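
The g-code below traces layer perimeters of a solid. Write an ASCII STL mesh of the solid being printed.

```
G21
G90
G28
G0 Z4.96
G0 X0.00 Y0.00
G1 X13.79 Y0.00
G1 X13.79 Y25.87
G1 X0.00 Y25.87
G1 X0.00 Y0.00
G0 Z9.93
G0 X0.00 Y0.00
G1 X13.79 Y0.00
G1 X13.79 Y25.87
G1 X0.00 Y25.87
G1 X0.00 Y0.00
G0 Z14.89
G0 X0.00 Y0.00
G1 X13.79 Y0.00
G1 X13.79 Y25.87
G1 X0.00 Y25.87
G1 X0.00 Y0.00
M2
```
solid part
  facet normal 0.0000 0.0000 -1.0000
    outer loop
      vertex 13.79 25.87 0.00
      vertex 13.79 0.00 0.00
      vertex 0.00 0.00 0.00
    endloop
  endfacet
  facet normal 0.0000 0.0000 -1.0000
    outer loop
      vertex 0.00 25.87 0.00
      vertex 13.79 25.87 0.00
      vertex 0.00 0.00 0.00
    endloop
  endfacet
  facet normal 0.0000 0.0000 1.0000
    outer loop
      vertex 0.00 0.00 14.89
      vertex 13.79 0.00 14.89
      vertex 13.79 25.87 14.89
    endloop
  endfacet
  facet normal 0.0000 0.0000 1.0000
    outer loop
      vertex 0.00 0.00 14.89
      vertex 13.79 25.87 14.89
      vertex 0.00 25.87 14.89
    endloop
  endfacet
  facet normal 0.0000 -1.0000 0.0000
    outer loop
      vertex 0.00 0.00 0.00
      vertex 13.79 0.00 0.00
      vertex 13.79 0.00 14.89
    endloop
  endfacet
  facet normal 0.0000 -1.0000 0.0000
    outer loop
      vertex 0.00 0.00 0.00
      vertex 13.79 0.00 14.89
      vertex 0.00 0.00 14.89
    endloop
  endfacet
  facet normal 0.0000 1.0000 0.0000
    outer loop
      vertex 13.79 25.87 14.89
      vertex 13.79 25.87 0.00
      vertex 0.00 25.87 0.00
    endloop
  endfacet
  facet normal 0.0000 1.0000 0.0000
    outer loop
      vertex 0.00 25.87 14.89
      vertex 13.79 25.87 14.89
      vertex 0.00 25.87 0.00
    endloop
  endfacet
  facet normal -1.0000 0.0000 0.0000
    outer loop
      vertex 0.00 25.87 14.89
      vertex 0.00 25.87 0.00
      vertex 0.00 0.00 0.00
    endloop
  endfacet
  facet normal -1.0000 0.0000 0.0000
    outer loop
      vertex 0.00 0.00 14.89
      vertex 0.00 25.87 14.89
      vertex 0.00 0.00 0.00
    endloop
  endfacet
  facet normal 1.0000 0.0000 0.0000
    outer loop
      vertex 13.79 0.00 0.00
      vertex 13.79 25.87 0.00
      vertex 13.79 25.87 14.89
    endloop
  endfacet
  facet normal 1.0000 0.0000 0.0000
    outer loop
      vertex 13.79 0.00 0.00
      vertex 13.79 25.87 14.89
      vertex 13.79 0.00 14.89
    endloop
  endfacet
endsolid part

The G0 Z moves step by Δz≈4.96 mm. Every layer's G1 loop is the same polygon, so the solid is a straight extrusion of it from z=0 to z≈14.9. Closing with flat bottom and top caps and triangulating gives 12 facets — a rectangular box, roughly 13.8 × 25.9 mm footprint and 14.9 mm tall.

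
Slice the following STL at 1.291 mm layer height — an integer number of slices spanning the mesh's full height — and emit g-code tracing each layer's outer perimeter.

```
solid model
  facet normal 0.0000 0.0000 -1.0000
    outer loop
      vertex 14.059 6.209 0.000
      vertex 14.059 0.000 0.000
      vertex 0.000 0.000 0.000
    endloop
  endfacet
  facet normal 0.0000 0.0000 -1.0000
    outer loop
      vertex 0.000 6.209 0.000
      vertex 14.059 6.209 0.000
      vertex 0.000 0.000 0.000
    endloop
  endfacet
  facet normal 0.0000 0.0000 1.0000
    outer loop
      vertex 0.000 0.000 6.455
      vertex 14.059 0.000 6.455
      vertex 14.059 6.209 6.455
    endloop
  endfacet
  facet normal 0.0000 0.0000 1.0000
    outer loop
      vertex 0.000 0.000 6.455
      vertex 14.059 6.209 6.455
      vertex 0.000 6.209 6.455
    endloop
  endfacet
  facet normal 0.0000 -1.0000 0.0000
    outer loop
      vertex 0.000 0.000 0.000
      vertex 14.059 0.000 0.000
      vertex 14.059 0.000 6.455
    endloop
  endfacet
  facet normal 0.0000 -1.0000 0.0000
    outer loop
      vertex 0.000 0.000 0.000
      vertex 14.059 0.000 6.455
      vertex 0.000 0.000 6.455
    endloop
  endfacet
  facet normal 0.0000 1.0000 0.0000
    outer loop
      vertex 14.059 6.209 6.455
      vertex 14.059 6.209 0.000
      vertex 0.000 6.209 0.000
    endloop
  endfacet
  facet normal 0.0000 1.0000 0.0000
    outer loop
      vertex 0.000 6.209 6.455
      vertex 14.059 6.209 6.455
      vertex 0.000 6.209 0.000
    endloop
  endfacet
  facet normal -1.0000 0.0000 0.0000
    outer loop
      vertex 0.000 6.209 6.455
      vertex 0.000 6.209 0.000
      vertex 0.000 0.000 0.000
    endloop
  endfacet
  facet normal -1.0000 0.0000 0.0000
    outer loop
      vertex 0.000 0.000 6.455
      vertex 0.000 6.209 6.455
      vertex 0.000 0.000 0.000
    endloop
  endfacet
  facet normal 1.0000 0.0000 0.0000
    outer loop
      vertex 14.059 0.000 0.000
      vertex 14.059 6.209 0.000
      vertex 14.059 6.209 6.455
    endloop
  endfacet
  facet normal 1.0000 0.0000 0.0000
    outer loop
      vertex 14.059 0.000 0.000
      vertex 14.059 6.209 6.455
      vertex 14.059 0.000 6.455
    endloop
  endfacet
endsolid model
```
; perimeter-only toolpath
G21 ; units = mm
G90 ; absolute positioning
G28 ; home
; layer 1
G0 Z1.291
G0 X0.000 Y0.000
G1 X14.059 Y0.000
G1 X14.059 Y6.209
G1 X0.000 Y6.209
G1 X0.000 Y0.000
; layer 2
G0 Z2.582
G0 X0.000 Y0.000
G1 X14.059 Y0.000
G1 X14.059 Y6.209
G1 X0.000 Y6.209
G1 X0.000 Y0.000
; layer 3
G0 Z3.873
G0 X0.000 Y0.000
G1 X14.059 Y0.000
G1 X14.059 Y6.209
G1 X0.000 Y6.209
G1 X0.000 Y0.000
; layer 4
G0 Z5.164
G0 X0.000 Y0.000
G1 X14.059 Y0.000
G1 X14.059 Y6.209
G1 X0.000 Y6.209
G1 X0.000 Y0.000
; layer 5
G0 Z6.455
G0 X0.000 Y0.000
G1 X14.059 Y0.000
G1 X14.059 Y6.209
G1 X0.000 Y6.209
G1 X0.000 Y0.000
M2 ; end

The solid is a rectangular box, roughly 14.1 × 6.21 mm footprint and 6.46 mm tall. Slicing at Δz = 1.291 mm — 5 equal slices spanning the solid's height, so layer i sits at z = i·h/5 — gives 5 non-empty perimeters. Each is a 4-segment closed polygon; G0 lifts to the layer z and rapids to the start vertex, then G1 traces the edges.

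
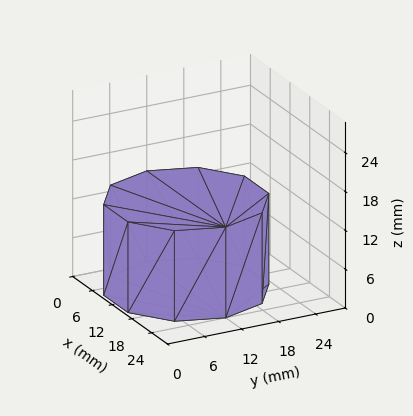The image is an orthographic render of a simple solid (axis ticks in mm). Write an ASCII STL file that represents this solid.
Reading the render: the shape is a regular 10-sided prism (a cylinder approximated with 10 flat sides), circumscribed radius ≈ 12 mm, height ≈ 14 mm (dimensions read to the nearest mm from the axis ticks). For the STL, each face is triangulated and given an outward normal.

solid part
  facet normal 0.0000 0.0000 -1.0000
    outer loop
      vertex 15.7 23.4 0.0
      vertex 21.7 19.1 0.0
      vertex 24.0 12.0 0.0
    endloop
  endfacet
  facet normal 0.0000 0.0000 -1.0000
    outer loop
      vertex 8.3 23.4 0.0
      vertex 15.7 23.4 0.0
      vertex 24.0 12.0 0.0
    endloop
  endfacet
  facet normal 0.0000 0.0000 -1.0000
    outer loop
      vertex 2.3 19.1 0.0
      vertex 8.3 23.4 0.0
      vertex 24.0 12.0 0.0
    endloop
  endfacet
  facet normal 0.0000 0.0000 -1.0000
    outer loop
      vertex 0.0 12.0 0.0
      vertex 2.3 19.1 0.0
      vertex 24.0 12.0 0.0
    endloop
  endfacet
  facet normal 0.0000 0.0000 -1.0000
    outer loop
      vertex 2.3 4.9 0.0
      vertex 0.0 12.0 0.0
      vertex 24.0 12.0 0.0
    endloop
  endfacet
  facet normal 0.0000 0.0000 -1.0000
    outer loop
      vertex 8.3 0.6 0.0
      vertex 2.3 4.9 0.0
      vertex 24.0 12.0 0.0
    endloop
  endfacet
  facet normal 0.0000 0.0000 -1.0000
    outer loop
      vertex 15.7 0.6 0.0
      vertex 8.3 0.6 0.0
      vertex 24.0 12.0 0.0
    endloop
  endfacet
  facet normal 0.0000 0.0000 -1.0000
    outer loop
      vertex 21.7 4.9 0.0
      vertex 15.7 0.6 0.0
      vertex 24.0 12.0 0.0
    endloop
  endfacet
  facet normal 0.0000 0.0000 1.0000
    outer loop
      vertex 24.0 12.0 14.0
      vertex 21.7 19.1 14.0
      vertex 15.7 23.4 14.0
    endloop
  endfacet
  facet normal 0.0000 0.0000 1.0000
    outer loop
      vertex 24.0 12.0 14.0
      vertex 15.7 23.4 14.0
      vertex 8.3 23.4 14.0
    endloop
  endfacet
  facet normal 0.0000 0.0000 1.0000
    outer loop
      vertex 24.0 12.0 14.0
      vertex 8.3 23.4 14.0
      vertex 2.3 19.1 14.0
    endloop
  endfacet
  facet normal 0.0000 0.0000 1.0000
    outer loop
      vertex 24.0 12.0 14.0
      vertex 2.3 19.1 14.0
      vertex 0.0 12.0 14.0
    endloop
  endfacet
  facet normal 0.0000 0.0000 1.0000
    outer loop
      vertex 24.0 12.0 14.0
      vertex 0.0 12.0 14.0
      vertex 2.3 4.9 14.0
    endloop
  endfacet
  facet normal 0.0000 0.0000 1.0000
    outer loop
      vertex 24.0 12.0 14.0
      vertex 2.3 4.9 14.0
      vertex 8.3 0.6 14.0
    endloop
  endfacet
  facet normal 0.0000 0.0000 1.0000
    outer loop
      vertex 24.0 12.0 14.0
      vertex 8.3 0.6 14.0
      vertex 15.7 0.6 14.0
    endloop
  endfacet
  facet normal 0.0000 0.0000 1.0000
    outer loop
      vertex 24.0 12.0 14.0
      vertex 15.7 0.6 14.0
      vertex 21.7 4.9 14.0
    endloop
  endfacet
  facet normal 0.9513 0.3082 0.0000
    outer loop
      vertex 24.0 12.0 0.0
      vertex 21.7 19.1 0.0
      vertex 21.7 19.1 14.0
    endloop
  endfacet
  facet normal 0.9513 0.3082 0.0000
    outer loop
      vertex 24.0 12.0 0.0
      vertex 21.7 19.1 14.0
      vertex 24.0 12.0 14.0
    endloop
  endfacet
  facet normal 0.5825 0.8128 0.0000
    outer loop
      vertex 21.7 19.1 0.0
      vertex 15.7 23.4 0.0
      vertex 15.7 23.4 14.0
    endloop
  endfacet
  facet normal 0.5825 0.8128 0.0000
    outer loop
      vertex 21.7 19.1 0.0
      vertex 15.7 23.4 14.0
      vertex 21.7 19.1 14.0
    endloop
  endfacet
  facet normal 0.0000 1.0000 0.0000
    outer loop
      vertex 15.7 23.4 0.0
      vertex 8.3 23.4 0.0
      vertex 8.3 23.4 14.0
    endloop
  endfacet
  facet normal 0.0000 1.0000 0.0000
    outer loop
      vertex 15.7 23.4 0.0
      vertex 8.3 23.4 14.0
      vertex 15.7 23.4 14.0
    endloop
  endfacet
  facet normal -0.5825 0.8128 0.0000
    outer loop
      vertex 8.3 23.4 0.0
      vertex 2.3 19.1 0.0
      vertex 2.3 19.1 14.0
    endloop
  endfacet
  facet normal -0.5825 0.8128 0.0000
    outer loop
      vertex 8.3 23.4 0.0
      vertex 2.3 19.1 14.0
      vertex 8.3 23.4 14.0
    endloop
  endfacet
  facet normal -0.9513 0.3082 0.0000
    outer loop
      vertex 2.3 19.1 0.0
      vertex 0.0 12.0 0.0
      vertex 0.0 12.0 14.0
    endloop
  endfacet
  facet normal -0.9513 0.3082 0.0000
    outer loop
      vertex 2.3 19.1 0.0
      vertex 0.0 12.0 14.0
      vertex 2.3 19.1 14.0
    endloop
  endfacet
  facet normal -0.9513 -0.3082 0.0000
    outer loop
      vertex 0.0 12.0 0.0
      vertex 2.3 4.9 0.0
      vertex 2.3 4.9 14.0
    endloop
  endfacet
  facet normal -0.9513 -0.3082 0.0000
    outer loop
      vertex 0.0 12.0 0.0
      vertex 2.3 4.9 14.0
      vertex 0.0 12.0 14.0
    endloop
  endfacet
  facet normal -0.5825 -0.8128 0.0000
    outer loop
      vertex 2.3 4.9 0.0
      vertex 8.3 0.6 0.0
      vertex 8.3 0.6 14.0
    endloop
  endfacet
  facet normal -0.5825 -0.8128 0.0000
    outer loop
      vertex 2.3 4.9 0.0
      vertex 8.3 0.6 14.0
      vertex 2.3 4.9 14.0
    endloop
  endfacet
  facet normal 0.0000 -1.0000 0.0000
    outer loop
      vertex 8.3 0.6 0.0
      vertex 15.7 0.6 0.0
      vertex 15.7 0.6 14.0
    endloop
  endfacet
  facet normal 0.0000 -1.0000 0.0000
    outer loop
      vertex 8.3 0.6 0.0
      vertex 15.7 0.6 14.0
      vertex 8.3 0.6 14.0
    endloop
  endfacet
  facet normal 0.5825 -0.8128 0.0000
    outer loop
      vertex 15.7 0.6 0.0
      vertex 21.7 4.9 0.0
      vertex 21.7 4.9 14.0
    endloop
  endfacet
  facet normal 0.5825 -0.8128 0.0000
    outer loop
      vertex 15.7 0.6 0.0
      vertex 21.7 4.9 14.0
      vertex 15.7 0.6 14.0
    endloop
  endfacet
  facet normal 0.9513 -0.3082 0.0000
    outer loop
      vertex 21.7 4.9 0.0
      vertex 24.0 12.0 0.0
      vertex 24.0 12.0 14.0
    endloop
  endfacet
  facet normal 0.9513 -0.3082 0.0000
    outer loop
      vertex 21.7 4.9 0.0
      vertex 24.0 12.0 14.0
      vertex 21.7 4.9 14.0
    endloop
  endfacet
endsolid part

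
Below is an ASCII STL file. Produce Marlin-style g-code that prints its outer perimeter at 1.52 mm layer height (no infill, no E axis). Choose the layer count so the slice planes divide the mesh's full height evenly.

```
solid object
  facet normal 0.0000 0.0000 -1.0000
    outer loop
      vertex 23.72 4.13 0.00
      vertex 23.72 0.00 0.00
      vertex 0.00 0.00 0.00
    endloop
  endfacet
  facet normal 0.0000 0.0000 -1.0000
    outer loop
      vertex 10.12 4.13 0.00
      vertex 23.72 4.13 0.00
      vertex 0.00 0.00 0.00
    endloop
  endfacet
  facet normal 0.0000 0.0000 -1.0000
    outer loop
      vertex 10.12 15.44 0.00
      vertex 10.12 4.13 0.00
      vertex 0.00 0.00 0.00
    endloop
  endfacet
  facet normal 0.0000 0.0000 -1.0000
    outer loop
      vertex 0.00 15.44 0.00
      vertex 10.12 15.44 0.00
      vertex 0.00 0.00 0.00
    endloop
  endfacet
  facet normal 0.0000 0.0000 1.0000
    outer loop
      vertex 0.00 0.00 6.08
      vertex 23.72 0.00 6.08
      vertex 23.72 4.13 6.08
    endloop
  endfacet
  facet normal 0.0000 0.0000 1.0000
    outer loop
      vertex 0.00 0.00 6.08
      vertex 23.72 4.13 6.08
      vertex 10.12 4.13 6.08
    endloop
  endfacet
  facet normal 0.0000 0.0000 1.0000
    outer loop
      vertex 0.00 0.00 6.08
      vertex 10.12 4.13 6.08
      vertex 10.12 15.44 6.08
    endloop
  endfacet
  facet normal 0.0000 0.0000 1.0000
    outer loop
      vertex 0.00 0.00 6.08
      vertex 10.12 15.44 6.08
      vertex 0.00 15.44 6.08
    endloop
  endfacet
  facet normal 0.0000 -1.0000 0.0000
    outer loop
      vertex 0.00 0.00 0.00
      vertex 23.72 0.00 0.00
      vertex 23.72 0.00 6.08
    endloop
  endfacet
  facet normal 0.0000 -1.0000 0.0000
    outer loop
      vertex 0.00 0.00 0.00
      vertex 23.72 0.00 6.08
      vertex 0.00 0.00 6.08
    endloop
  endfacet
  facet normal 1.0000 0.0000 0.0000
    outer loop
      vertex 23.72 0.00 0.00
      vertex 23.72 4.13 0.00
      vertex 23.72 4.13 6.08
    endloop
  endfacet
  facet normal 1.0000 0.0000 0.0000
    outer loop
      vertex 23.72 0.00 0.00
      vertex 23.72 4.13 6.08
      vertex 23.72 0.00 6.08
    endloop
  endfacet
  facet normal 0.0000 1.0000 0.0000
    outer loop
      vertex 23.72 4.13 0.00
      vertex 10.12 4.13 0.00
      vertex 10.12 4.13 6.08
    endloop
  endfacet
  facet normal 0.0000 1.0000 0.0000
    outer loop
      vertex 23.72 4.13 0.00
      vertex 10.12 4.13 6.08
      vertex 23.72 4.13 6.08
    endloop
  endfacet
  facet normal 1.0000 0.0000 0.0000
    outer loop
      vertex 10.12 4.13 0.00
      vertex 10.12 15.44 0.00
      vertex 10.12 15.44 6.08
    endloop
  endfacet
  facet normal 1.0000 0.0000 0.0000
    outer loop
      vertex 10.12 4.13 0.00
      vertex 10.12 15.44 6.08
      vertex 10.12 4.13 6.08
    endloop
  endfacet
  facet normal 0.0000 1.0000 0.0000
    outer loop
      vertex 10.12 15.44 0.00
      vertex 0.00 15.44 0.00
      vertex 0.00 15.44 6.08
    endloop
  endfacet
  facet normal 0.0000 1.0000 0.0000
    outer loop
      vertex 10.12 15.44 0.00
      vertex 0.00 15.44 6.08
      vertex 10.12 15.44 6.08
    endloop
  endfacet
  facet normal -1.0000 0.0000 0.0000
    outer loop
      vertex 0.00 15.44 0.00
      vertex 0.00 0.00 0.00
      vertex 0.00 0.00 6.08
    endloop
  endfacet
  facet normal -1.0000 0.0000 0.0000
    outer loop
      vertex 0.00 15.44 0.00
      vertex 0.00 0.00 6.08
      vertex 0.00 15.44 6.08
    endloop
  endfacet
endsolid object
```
; perimeter-only toolpath
G21 ; units = mm
G90 ; absolute positioning
G28 ; home
; layer 1
G0 Z1.52
G0 X0.00 Y0.00
G1 X23.72 Y0.00
G1 X23.72 Y4.13
G1 X10.12 Y4.13
G1 X10.12 Y15.44
G1 X0.00 Y15.44
G1 X0.00 Y0.00
; layer 2
G0 Z3.04
G0 X0.00 Y0.00
G1 X23.72 Y0.00
G1 X23.72 Y4.13
G1 X10.12 Y4.13
G1 X10.12 Y15.44
G1 X0.00 Y15.44
G1 X0.00 Y0.00
; layer 3
G0 Z4.56
G0 X0.00 Y0.00
G1 X23.72 Y0.00
G1 X23.72 Y4.13
G1 X10.12 Y4.13
G1 X10.12 Y15.44
G1 X0.00 Y15.44
G1 X0.00 Y0.00
; layer 4
G0 Z6.08
G0 X0.00 Y0.00
G1 X23.72 Y0.00
G1 X23.72 Y4.13
G1 X10.12 Y4.13
G1 X10.12 Y15.44
G1 X0.00 Y15.44
G1 X0.00 Y0.00
M2 ; end

The solid is an L-shaped prism: outer 23.7 × 15.4 mm, arm thicknesses ≈ 4.13 mm (horizontal) and 10.1 mm (vertical), extruded 6.08 mm in z. Slicing at Δz = 1.52 mm — 4 equal slices spanning the solid's height, so layer i sits at z = i·h/4 — gives 4 non-empty perimeters. Each is a 6-segment closed polygon; G0 lifts to the layer z and rapids to the start vertex, then G1 traces the edges.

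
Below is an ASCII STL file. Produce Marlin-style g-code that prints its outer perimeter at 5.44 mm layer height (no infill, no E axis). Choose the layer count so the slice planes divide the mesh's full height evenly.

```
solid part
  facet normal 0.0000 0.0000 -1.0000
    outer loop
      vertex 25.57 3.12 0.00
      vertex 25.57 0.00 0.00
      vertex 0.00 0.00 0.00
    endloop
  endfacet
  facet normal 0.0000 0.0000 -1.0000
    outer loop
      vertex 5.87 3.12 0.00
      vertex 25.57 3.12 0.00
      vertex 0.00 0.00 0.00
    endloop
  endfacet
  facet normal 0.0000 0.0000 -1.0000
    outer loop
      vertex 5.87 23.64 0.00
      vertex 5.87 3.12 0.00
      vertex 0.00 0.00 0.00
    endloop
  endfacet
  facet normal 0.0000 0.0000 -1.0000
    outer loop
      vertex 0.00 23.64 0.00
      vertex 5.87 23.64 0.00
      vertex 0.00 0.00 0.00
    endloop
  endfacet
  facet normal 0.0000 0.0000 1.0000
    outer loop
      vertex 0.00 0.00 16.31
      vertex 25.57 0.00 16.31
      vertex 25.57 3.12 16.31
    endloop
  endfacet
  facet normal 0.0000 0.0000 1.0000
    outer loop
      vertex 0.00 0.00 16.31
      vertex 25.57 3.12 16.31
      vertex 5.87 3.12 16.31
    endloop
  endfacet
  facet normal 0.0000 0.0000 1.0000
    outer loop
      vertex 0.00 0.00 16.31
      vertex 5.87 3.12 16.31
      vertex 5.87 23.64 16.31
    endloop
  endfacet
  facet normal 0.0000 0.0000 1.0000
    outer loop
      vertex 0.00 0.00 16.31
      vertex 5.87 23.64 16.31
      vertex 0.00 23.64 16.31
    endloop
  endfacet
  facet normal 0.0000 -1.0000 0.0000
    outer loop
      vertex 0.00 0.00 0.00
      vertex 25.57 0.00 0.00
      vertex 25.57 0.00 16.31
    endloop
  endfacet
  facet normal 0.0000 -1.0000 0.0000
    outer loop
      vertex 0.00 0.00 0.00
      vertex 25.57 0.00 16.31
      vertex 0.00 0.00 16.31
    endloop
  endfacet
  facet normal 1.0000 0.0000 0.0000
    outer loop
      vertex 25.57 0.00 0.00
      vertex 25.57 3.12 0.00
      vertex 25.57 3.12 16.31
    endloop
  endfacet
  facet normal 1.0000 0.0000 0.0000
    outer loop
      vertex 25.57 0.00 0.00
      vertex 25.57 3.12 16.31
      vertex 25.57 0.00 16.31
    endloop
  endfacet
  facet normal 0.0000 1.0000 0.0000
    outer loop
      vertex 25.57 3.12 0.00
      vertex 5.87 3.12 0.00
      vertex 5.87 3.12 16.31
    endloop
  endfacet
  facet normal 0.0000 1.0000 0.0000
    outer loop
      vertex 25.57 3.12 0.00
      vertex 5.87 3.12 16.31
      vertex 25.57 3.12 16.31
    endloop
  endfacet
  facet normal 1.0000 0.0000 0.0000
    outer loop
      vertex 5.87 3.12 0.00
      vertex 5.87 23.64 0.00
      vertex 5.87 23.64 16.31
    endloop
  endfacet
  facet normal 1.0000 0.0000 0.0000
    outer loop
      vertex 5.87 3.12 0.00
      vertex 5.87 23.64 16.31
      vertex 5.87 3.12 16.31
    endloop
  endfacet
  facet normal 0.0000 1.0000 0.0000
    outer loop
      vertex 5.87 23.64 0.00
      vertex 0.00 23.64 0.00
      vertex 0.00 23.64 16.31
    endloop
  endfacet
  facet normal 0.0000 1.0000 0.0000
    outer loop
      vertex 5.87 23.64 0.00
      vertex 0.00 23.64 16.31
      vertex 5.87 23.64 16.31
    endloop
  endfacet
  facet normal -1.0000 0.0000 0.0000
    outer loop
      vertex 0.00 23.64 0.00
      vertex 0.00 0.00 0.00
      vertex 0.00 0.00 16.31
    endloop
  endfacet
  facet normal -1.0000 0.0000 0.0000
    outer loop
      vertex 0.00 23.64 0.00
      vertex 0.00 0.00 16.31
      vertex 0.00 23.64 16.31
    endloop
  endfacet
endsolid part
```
; perimeter-only toolpath
G21 ; units = mm
G90 ; absolute positioning
G28 ; home
; layer 1
G0 Z5.44
G0 X0.00 Y0.00
G1 X25.57 Y0.00
G1 X25.57 Y3.12
G1 X5.87 Y3.12
G1 X5.87 Y23.64
G1 X0.00 Y23.64
G1 X0.00 Y0.00
; layer 2
G0 Z10.87
G0 X0.00 Y0.00
G1 X25.57 Y0.00
G1 X25.57 Y3.12
G1 X5.87 Y3.12
G1 X5.87 Y23.64
G1 X0.00 Y23.64
G1 X0.00 Y0.00
; layer 3
G0 Z16.31
G0 X0.00 Y0.00
G1 X25.57 Y0.00
G1 X25.57 Y3.12
G1 X5.87 Y3.12
G1 X5.87 Y23.64
G1 X0.00 Y23.64
G1 X0.00 Y0.00
M2 ; end

The solid is an L-shaped prism: outer 25.6 × 23.6 mm, arm thicknesses ≈ 3.12 mm (horizontal) and 5.87 mm (vertical), extruded 16.3 mm in z. Slicing at Δz = 5.44 mm — 3 equal slices spanning the solid's height, so layer i sits at z = i·h/3 — gives 3 non-empty perimeters. Each is a 6-segment closed polygon; G0 lifts to the layer z and rapids to the start vertex, then G1 traces the edges.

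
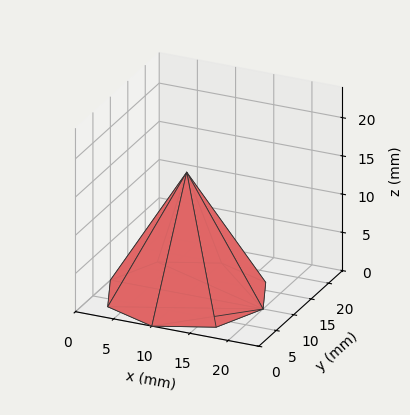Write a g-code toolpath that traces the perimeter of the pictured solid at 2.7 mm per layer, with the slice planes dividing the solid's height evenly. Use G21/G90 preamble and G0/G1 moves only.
Reading the render: the shape is a regular 8-sided pyramid, base circumscribed radius ≈ 10 mm, apex at z ≈ 16 mm (dimensions read to the nearest mm from the axis ticks). For the g-code, the solid's height is divided into equal slices at the stated Δz and each level perimeter traced with G1 moves after a G0 lift.

; perimeter-only toolpath
G21 ; units = mm
G90 ; absolute positioning
G28 ; home
; layer 1
G0 Z2.7
G0 X18.3 Y10.0
G1 X15.9 Y15.9
G1 X10.0 Y18.3
G1 X4.1 Y15.9
G1 X1.7 Y10.0
G1 X4.1 Y4.1
G1 X10.0 Y1.7
G1 X15.9 Y4.1
G1 X18.3 Y10.0
; layer 2
G0 Z5.3
G0 X16.7 Y10.0
G1 X14.7 Y14.7
G1 X10.0 Y16.7
G1 X5.3 Y14.7
G1 X3.3 Y10.0
G1 X5.3 Y5.3
G1 X10.0 Y3.3
G1 X14.7 Y5.3
G1 X16.7 Y10.0
; layer 3
G0 Z8.0
G0 X15.0 Y10.0
G1 X13.6 Y13.6
G1 X10.0 Y15.0
G1 X6.5 Y13.6
G1 X5.0 Y10.0
G1 X6.5 Y6.5
G1 X10.0 Y5.0
G1 X13.6 Y6.5
G1 X15.0 Y10.0
; layer 4
G0 Z10.7
G0 X13.3 Y10.0
G1 X12.4 Y12.4
G1 X10.0 Y13.3
G1 X7.6 Y12.4
G1 X6.7 Y10.0
G1 X7.6 Y7.6
G1 X10.0 Y6.7
G1 X12.4 Y7.6
G1 X13.3 Y10.0
; layer 5
G0 Z13.3
G0 X11.7 Y10.0
G1 X11.2 Y11.2
G1 X10.0 Y11.7
G1 X8.8 Y11.2
G1 X8.3 Y10.0
G1 X8.8 Y8.8
G1 X10.0 Y8.3
G1 X11.2 Y8.8
G1 X11.7 Y10.0
M2 ; end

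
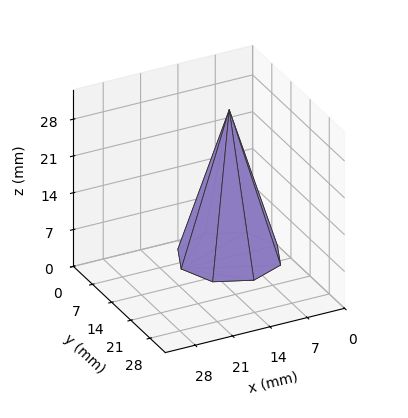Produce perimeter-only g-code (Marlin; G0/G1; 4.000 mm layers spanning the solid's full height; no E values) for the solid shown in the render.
Reading the render: the shape is a regular 8-sided pyramid, base circumscribed radius ≈ 9 mm, apex at z ≈ 28 mm (dimensions read to the nearest mm from the axis ticks). For the g-code, the solid's height is divided into equal slices at the stated Δz and each level perimeter traced with G1 moves after a G0 lift.

; perimeter-only toolpath
G21 ; units = mm
G90 ; absolute positioning
G28 ; home
; layer 1
G0 Z4.000
G0 X16.714 Y9.000
G1 X14.455 Y14.455
G1 X9.000 Y16.714
G1 X3.545 Y14.455
G1 X1.286 Y9.000
G1 X3.545 Y3.545
G1 X9.000 Y1.286
G1 X14.455 Y3.545
G1 X16.714 Y9.000
; layer 2
G0 Z8.000
G0 X15.429 Y9.000
G1 X13.546 Y13.546
G1 X9.000 Y15.429
G1 X4.454 Y13.546
G1 X2.571 Y9.000
G1 X4.454 Y4.454
G1 X9.000 Y2.571
G1 X13.546 Y4.454
G1 X15.429 Y9.000
; layer 3
G0 Z12.000
G0 X14.143 Y9.000
G1 X12.637 Y12.637
G1 X9.000 Y14.143
G1 X5.363 Y12.637
G1 X3.857 Y9.000
G1 X5.363 Y5.363
G1 X9.000 Y3.857
G1 X12.637 Y5.363
G1 X14.143 Y9.000
; layer 4
G0 Z16.000
G0 X12.857 Y9.000
G1 X11.727 Y11.727
G1 X9.000 Y12.857
G1 X6.273 Y11.727
G1 X5.143 Y9.000
G1 X6.273 Y6.273
G1 X9.000 Y5.143
G1 X11.727 Y6.273
G1 X12.857 Y9.000
; layer 5
G0 Z20.000
G0 X11.571 Y9.000
G1 X10.818 Y10.818
G1 X9.000 Y11.571
G1 X7.182 Y10.818
G1 X6.429 Y9.000
G1 X7.182 Y7.182
G1 X9.000 Y6.429
G1 X10.818 Y7.182
G1 X11.571 Y9.000
; layer 6
G0 Z24.000
G0 X10.286 Y9.000
G1 X9.909 Y9.909
G1 X9.000 Y10.286
G1 X8.091 Y9.909
G1 X7.714 Y9.000
G1 X8.091 Y8.091
G1 X9.000 Y7.714
G1 X9.909 Y8.091
G1 X10.286 Y9.000
M2 ; end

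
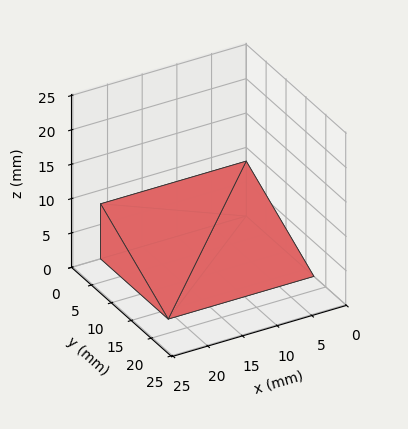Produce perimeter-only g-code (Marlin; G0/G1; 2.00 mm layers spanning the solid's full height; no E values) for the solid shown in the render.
Reading the render: the shape is a wedge (ramp): 21 × 17 mm base, rising to 8 mm along the y=0 edge and sloping linearly to z=0 at y=17 (dimensions read to the nearest mm from the axis ticks). For the g-code, the solid's height is divided into equal slices at the stated Δz and each level perimeter traced with G1 moves after a G0 lift.

; perimeter-only toolpath
G21 ; units = mm
G90 ; absolute positioning
G28 ; home
; layer 1
G0 Z2.00
G0 X0.00 Y0.00
G1 X21.00 Y0.00
G1 X21.00 Y12.75
G1 X0.00 Y12.75
G1 X0.00 Y0.00
; layer 2
G0 Z4.00
G0 X0.00 Y0.00
G1 X21.00 Y0.00
G1 X21.00 Y8.50
G1 X0.00 Y8.50
G1 X0.00 Y0.00
; layer 3
G0 Z6.00
G0 X0.00 Y0.00
G1 X21.00 Y0.00
G1 X21.00 Y4.25
G1 X0.00 Y4.25
G1 X0.00 Y0.00
M2 ; end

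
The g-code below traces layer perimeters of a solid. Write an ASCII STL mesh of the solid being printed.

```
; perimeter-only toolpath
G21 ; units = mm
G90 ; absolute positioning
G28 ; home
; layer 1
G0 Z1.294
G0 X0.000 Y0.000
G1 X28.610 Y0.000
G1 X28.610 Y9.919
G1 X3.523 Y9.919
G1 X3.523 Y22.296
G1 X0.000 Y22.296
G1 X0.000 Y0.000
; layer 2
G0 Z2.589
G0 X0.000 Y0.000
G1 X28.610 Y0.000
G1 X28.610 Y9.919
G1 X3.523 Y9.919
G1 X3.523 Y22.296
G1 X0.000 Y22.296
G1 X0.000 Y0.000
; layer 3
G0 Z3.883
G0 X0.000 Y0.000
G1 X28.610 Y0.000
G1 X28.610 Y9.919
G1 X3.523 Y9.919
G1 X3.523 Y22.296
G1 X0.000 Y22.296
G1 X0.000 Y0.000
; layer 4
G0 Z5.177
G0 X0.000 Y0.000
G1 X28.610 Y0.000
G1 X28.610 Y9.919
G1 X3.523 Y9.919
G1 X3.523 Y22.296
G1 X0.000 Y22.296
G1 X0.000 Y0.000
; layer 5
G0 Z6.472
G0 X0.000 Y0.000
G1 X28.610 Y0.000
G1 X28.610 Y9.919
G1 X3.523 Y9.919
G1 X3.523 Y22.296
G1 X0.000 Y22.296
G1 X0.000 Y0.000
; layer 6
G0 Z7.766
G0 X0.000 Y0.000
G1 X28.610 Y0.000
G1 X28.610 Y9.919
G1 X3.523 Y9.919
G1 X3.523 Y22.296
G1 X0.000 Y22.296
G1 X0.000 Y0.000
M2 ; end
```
solid part
  facet normal 0.0000 0.0000 -1.0000
    outer loop
      vertex 28.610 9.919 0.000
      vertex 28.610 0.000 0.000
      vertex 0.000 0.000 0.000
    endloop
  endfacet
  facet normal 0.0000 0.0000 -1.0000
    outer loop
      vertex 3.523 9.919 0.000
      vertex 28.610 9.919 0.000
      vertex 0.000 0.000 0.000
    endloop
  endfacet
  facet normal 0.0000 0.0000 -1.0000
    outer loop
      vertex 3.523 22.296 0.000
      vertex 3.523 9.919 0.000
      vertex 0.000 0.000 0.000
    endloop
  endfacet
  facet normal 0.0000 0.0000 -1.0000
    outer loop
      vertex 0.000 22.296 0.000
      vertex 3.523 22.296 0.000
      vertex 0.000 0.000 0.000
    endloop
  endfacet
  facet normal 0.0000 0.0000 1.0000
    outer loop
      vertex 0.000 0.000 7.766
      vertex 28.610 0.000 7.766
      vertex 28.610 9.919 7.766
    endloop
  endfacet
  facet normal 0.0000 0.0000 1.0000
    outer loop
      vertex 0.000 0.000 7.766
      vertex 28.610 9.919 7.766
      vertex 3.523 9.919 7.766
    endloop
  endfacet
  facet normal 0.0000 0.0000 1.0000
    outer loop
      vertex 0.000 0.000 7.766
      vertex 3.523 9.919 7.766
      vertex 3.523 22.296 7.766
    endloop
  endfacet
  facet normal 0.0000 0.0000 1.0000
    outer loop
      vertex 0.000 0.000 7.766
      vertex 3.523 22.296 7.766
      vertex 0.000 22.296 7.766
    endloop
  endfacet
  facet normal 0.0000 -1.0000 0.0000
    outer loop
      vertex 0.000 0.000 0.000
      vertex 28.610 0.000 0.000
      vertex 28.610 0.000 7.766
    endloop
  endfacet
  facet normal 0.0000 -1.0000 0.0000
    outer loop
      vertex 0.000 0.000 0.000
      vertex 28.610 0.000 7.766
      vertex 0.000 0.000 7.766
    endloop
  endfacet
  facet normal 1.0000 0.0000 0.0000
    outer loop
      vertex 28.610 0.000 0.000
      vertex 28.610 9.919 0.000
      vertex 28.610 9.919 7.766
    endloop
  endfacet
  facet normal 1.0000 0.0000 0.0000
    outer loop
      vertex 28.610 0.000 0.000
      vertex 28.610 9.919 7.766
      vertex 28.610 0.000 7.766
    endloop
  endfacet
  facet normal 0.0000 1.0000 0.0000
    outer loop
      vertex 28.610 9.919 0.000
      vertex 3.523 9.919 0.000
      vertex 3.523 9.919 7.766
    endloop
  endfacet
  facet normal 0.0000 1.0000 0.0000
    outer loop
      vertex 28.610 9.919 0.000
      vertex 3.523 9.919 7.766
      vertex 28.610 9.919 7.766
    endloop
  endfacet
  facet normal 1.0000 0.0000 0.0000
    outer loop
      vertex 3.523 9.919 0.000
      vertex 3.523 22.296 0.000
      vertex 3.523 22.296 7.766
    endloop
  endfacet
  facet normal 1.0000 0.0000 0.0000
    outer loop
      vertex 3.523 9.919 0.000
      vertex 3.523 22.296 7.766
      vertex 3.523 9.919 7.766
    endloop
  endfacet
  facet normal 0.0000 1.0000 0.0000
    outer loop
      vertex 3.523 22.296 0.000
      vertex 0.000 22.296 0.000
      vertex 0.000 22.296 7.766
    endloop
  endfacet
  facet normal 0.0000 1.0000 0.0000
    outer loop
      vertex 3.523 22.296 0.000
      vertex 0.000 22.296 7.766
      vertex 3.523 22.296 7.766
    endloop
  endfacet
  facet normal -1.0000 0.0000 0.0000
    outer loop
      vertex 0.000 22.296 0.000
      vertex 0.000 0.000 0.000
      vertex 0.000 0.000 7.766
    endloop
  endfacet
  facet normal -1.0000 0.0000 0.0000
    outer loop
      vertex 0.000 22.296 0.000
      vertex 0.000 0.000 7.766
      vertex 0.000 22.296 7.766
    endloop
  endfacet
endsolid part

The G0 Z moves step by Δz≈1.294 mm. Every layer's G1 loop is the same polygon, so the solid is a straight extrusion of it from z=0 to z≈7.77. Closing with flat bottom and top caps and triangulating gives 20 facets — an L-shaped prism: outer 28.6 × 22.3 mm, arm thicknesses ≈ 9.92 mm (horizontal) and 3.52 mm (vertical), extruded 7.77 mm in z.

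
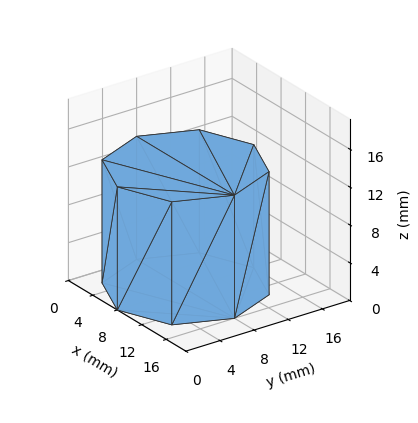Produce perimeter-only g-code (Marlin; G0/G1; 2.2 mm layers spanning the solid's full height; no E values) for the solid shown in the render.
Reading the render: the shape is a regular 8-sided prism (a cylinder approximated with 8 flat sides), circumscribed radius ≈ 8 mm, height ≈ 13 mm (dimensions read to the nearest mm from the axis ticks). For the g-code, the solid's height is divided into equal slices at the stated Δz and each level perimeter traced with G1 moves after a G0 lift.

; perimeter-only toolpath
G21 ; units = mm
G90 ; absolute positioning
G28 ; home
; layer 1
G0 Z2.2
G0 X16.0 Y8.0
G1 X13.7 Y13.7
G1 X8.0 Y16.0
G1 X2.3 Y13.7
G1 X0.0 Y8.0
G1 X2.3 Y2.3
G1 X8.0 Y0.0
G1 X13.7 Y2.3
G1 X16.0 Y8.0
; layer 2
G0 Z4.3
G0 X16.0 Y8.0
G1 X13.7 Y13.7
G1 X8.0 Y16.0
G1 X2.3 Y13.7
G1 X0.0 Y8.0
G1 X2.3 Y2.3
G1 X8.0 Y0.0
G1 X13.7 Y2.3
G1 X16.0 Y8.0
; layer 3
G0 Z6.5
G0 X16.0 Y8.0
G1 X13.7 Y13.7
G1 X8.0 Y16.0
G1 X2.3 Y13.7
G1 X0.0 Y8.0
G1 X2.3 Y2.3
G1 X8.0 Y0.0
G1 X13.7 Y2.3
G1 X16.0 Y8.0
; layer 4
G0 Z8.7
G0 X16.0 Y8.0
G1 X13.7 Y13.7
G1 X8.0 Y16.0
G1 X2.3 Y13.7
G1 X0.0 Y8.0
G1 X2.3 Y2.3
G1 X8.0 Y0.0
G1 X13.7 Y2.3
G1 X16.0 Y8.0
; layer 5
G0 Z10.8
G0 X16.0 Y8.0
G1 X13.7 Y13.7
G1 X8.0 Y16.0
G1 X2.3 Y13.7
G1 X0.0 Y8.0
G1 X2.3 Y2.3
G1 X8.0 Y0.0
G1 X13.7 Y2.3
G1 X16.0 Y8.0
; layer 6
G0 Z13.0
G0 X16.0 Y8.0
G1 X13.7 Y13.7
G1 X8.0 Y16.0
G1 X2.3 Y13.7
G1 X0.0 Y8.0
G1 X2.3 Y2.3
G1 X8.0 Y0.0
G1 X13.7 Y2.3
G1 X16.0 Y8.0
M2 ; end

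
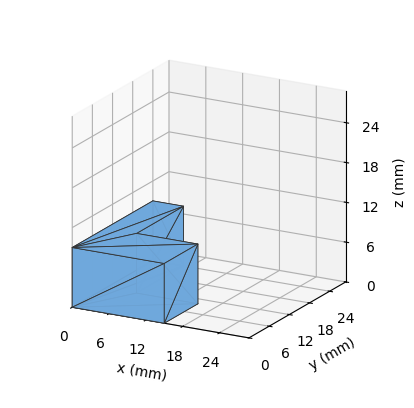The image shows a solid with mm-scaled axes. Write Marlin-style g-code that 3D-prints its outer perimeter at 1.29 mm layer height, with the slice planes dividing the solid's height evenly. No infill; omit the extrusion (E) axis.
Reading the render: the shape is an L-shaped prism: outer 15 × 24 mm, arm thicknesses ≈ 10 mm (horizontal) and 5 mm (vertical), extruded 9 mm in z (dimensions read to the nearest mm from the axis ticks). For the g-code, the solid's height is divided into equal slices at the stated Δz and each level perimeter traced with G1 moves after a G0 lift.

; perimeter-only toolpath
G21 ; units = mm
G90 ; absolute positioning
G28 ; home
; layer 1
G0 Z1.29
G0 X0.00 Y0.00
G1 X15.00 Y0.00
G1 X15.00 Y10.00
G1 X5.00 Y10.00
G1 X5.00 Y24.00
G1 X0.00 Y24.00
G1 X0.00 Y0.00
; layer 2
G0 Z2.57
G0 X0.00 Y0.00
G1 X15.00 Y0.00
G1 X15.00 Y10.00
G1 X5.00 Y10.00
G1 X5.00 Y24.00
G1 X0.00 Y24.00
G1 X0.00 Y0.00
; layer 3
G0 Z3.86
G0 X0.00 Y0.00
G1 X15.00 Y0.00
G1 X15.00 Y10.00
G1 X5.00 Y10.00
G1 X5.00 Y24.00
G1 X0.00 Y24.00
G1 X0.00 Y0.00
; layer 4
G0 Z5.14
G0 X0.00 Y0.00
G1 X15.00 Y0.00
G1 X15.00 Y10.00
G1 X5.00 Y10.00
G1 X5.00 Y24.00
G1 X0.00 Y24.00
G1 X0.00 Y0.00
; layer 5
G0 Z6.43
G0 X0.00 Y0.00
G1 X15.00 Y0.00
G1 X15.00 Y10.00
G1 X5.00 Y10.00
G1 X5.00 Y24.00
G1 X0.00 Y24.00
G1 X0.00 Y0.00
; layer 6
G0 Z7.71
G0 X0.00 Y0.00
G1 X15.00 Y0.00
G1 X15.00 Y10.00
G1 X5.00 Y10.00
G1 X5.00 Y24.00
G1 X0.00 Y24.00
G1 X0.00 Y0.00
; layer 7
G0 Z9.00
G0 X0.00 Y0.00
G1 X15.00 Y0.00
G1 X15.00 Y10.00
G1 X5.00 Y10.00
G1 X5.00 Y24.00
G1 X0.00 Y24.00
G1 X0.00 Y0.00
M2 ; end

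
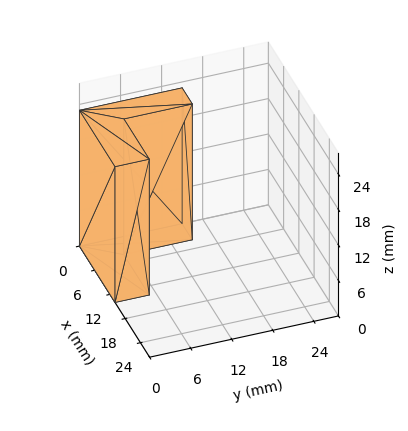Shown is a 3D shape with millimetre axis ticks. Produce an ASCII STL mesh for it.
Reading the render: the shape is an L-shaped prism: outer 14 × 15 mm, arm thicknesses ≈ 5 mm (horizontal) and 4 mm (vertical), extruded 23 mm in z (dimensions read to the nearest mm from the axis ticks). For the STL, each face is triangulated and given an outward normal.

solid part
  facet normal 0.0000 0.0000 -1.0000
    outer loop
      vertex 14.000 5.000 0.000
      vertex 14.000 0.000 0.000
      vertex 0.000 0.000 0.000
    endloop
  endfacet
  facet normal 0.0000 0.0000 -1.0000
    outer loop
      vertex 4.000 5.000 0.000
      vertex 14.000 5.000 0.000
      vertex 0.000 0.000 0.000
    endloop
  endfacet
  facet normal 0.0000 0.0000 -1.0000
    outer loop
      vertex 4.000 15.000 0.000
      vertex 4.000 5.000 0.000
      vertex 0.000 0.000 0.000
    endloop
  endfacet
  facet normal 0.0000 0.0000 -1.0000
    outer loop
      vertex 0.000 15.000 0.000
      vertex 4.000 15.000 0.000
      vertex 0.000 0.000 0.000
    endloop
  endfacet
  facet normal 0.0000 0.0000 1.0000
    outer loop
      vertex 0.000 0.000 23.000
      vertex 14.000 0.000 23.000
      vertex 14.000 5.000 23.000
    endloop
  endfacet
  facet normal 0.0000 0.0000 1.0000
    outer loop
      vertex 0.000 0.000 23.000
      vertex 14.000 5.000 23.000
      vertex 4.000 5.000 23.000
    endloop
  endfacet
  facet normal 0.0000 0.0000 1.0000
    outer loop
      vertex 0.000 0.000 23.000
      vertex 4.000 5.000 23.000
      vertex 4.000 15.000 23.000
    endloop
  endfacet
  facet normal 0.0000 0.0000 1.0000
    outer loop
      vertex 0.000 0.000 23.000
      vertex 4.000 15.000 23.000
      vertex 0.000 15.000 23.000
    endloop
  endfacet
  facet normal 0.0000 -1.0000 0.0000
    outer loop
      vertex 0.000 0.000 0.000
      vertex 14.000 0.000 0.000
      vertex 14.000 0.000 23.000
    endloop
  endfacet
  facet normal 0.0000 -1.0000 0.0000
    outer loop
      vertex 0.000 0.000 0.000
      vertex 14.000 0.000 23.000
      vertex 0.000 0.000 23.000
    endloop
  endfacet
  facet normal 1.0000 0.0000 0.0000
    outer loop
      vertex 14.000 0.000 0.000
      vertex 14.000 5.000 0.000
      vertex 14.000 5.000 23.000
    endloop
  endfacet
  facet normal 1.0000 0.0000 0.0000
    outer loop
      vertex 14.000 0.000 0.000
      vertex 14.000 5.000 23.000
      vertex 14.000 0.000 23.000
    endloop
  endfacet
  facet normal 0.0000 1.0000 0.0000
    outer loop
      vertex 14.000 5.000 0.000
      vertex 4.000 5.000 0.000
      vertex 4.000 5.000 23.000
    endloop
  endfacet
  facet normal 0.0000 1.0000 0.0000
    outer loop
      vertex 14.000 5.000 0.000
      vertex 4.000 5.000 23.000
      vertex 14.000 5.000 23.000
    endloop
  endfacet
  facet normal 1.0000 0.0000 0.0000
    outer loop
      vertex 4.000 5.000 0.000
      vertex 4.000 15.000 0.000
      vertex 4.000 15.000 23.000
    endloop
  endfacet
  facet normal 1.0000 0.0000 0.0000
    outer loop
      vertex 4.000 5.000 0.000
      vertex 4.000 15.000 23.000
      vertex 4.000 5.000 23.000
    endloop
  endfacet
  facet normal 0.0000 1.0000 0.0000
    outer loop
      vertex 4.000 15.000 0.000
      vertex 0.000 15.000 0.000
      vertex 0.000 15.000 23.000
    endloop
  endfacet
  facet normal 0.0000 1.0000 0.0000
    outer loop
      vertex 4.000 15.000 0.000
      vertex 0.000 15.000 23.000
      vertex 4.000 15.000 23.000
    endloop
  endfacet
  facet normal -1.0000 0.0000 0.0000
    outer loop
      vertex 0.000 15.000 0.000
      vertex 0.000 0.000 0.000
      vertex 0.000 0.000 23.000
    endloop
  endfacet
  facet normal -1.0000 0.0000 0.0000
    outer loop
      vertex 0.000 15.000 0.000
      vertex 0.000 0.000 23.000
      vertex 0.000 15.000 23.000
    endloop
  endfacet
endsolid part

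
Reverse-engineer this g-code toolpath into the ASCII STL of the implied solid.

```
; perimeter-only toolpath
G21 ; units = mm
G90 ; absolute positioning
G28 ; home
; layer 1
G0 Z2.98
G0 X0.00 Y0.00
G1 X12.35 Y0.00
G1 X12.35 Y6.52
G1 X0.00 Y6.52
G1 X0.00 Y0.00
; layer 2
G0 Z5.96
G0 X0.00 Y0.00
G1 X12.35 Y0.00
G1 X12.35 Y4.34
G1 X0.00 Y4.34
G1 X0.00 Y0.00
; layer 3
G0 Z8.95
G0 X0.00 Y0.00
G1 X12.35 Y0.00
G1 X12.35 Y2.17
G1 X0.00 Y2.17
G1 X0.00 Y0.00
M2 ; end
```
solid part
  facet normal 0.0000 0.0000 -1.0000
    outer loop
      vertex 12.35 8.69 0.00
      vertex 12.35 0.00 0.00
      vertex 0.00 0.00 0.00
    endloop
  endfacet
  facet normal 0.0000 0.0000 -1.0000
    outer loop
      vertex 0.00 8.69 0.00
      vertex 12.35 8.69 0.00
      vertex 0.00 0.00 0.00
    endloop
  endfacet
  facet normal 0.0000 -1.0000 0.0000
    outer loop
      vertex 0.00 0.00 0.00
      vertex 12.35 0.00 0.00
      vertex 12.35 0.00 11.93
    endloop
  endfacet
  facet normal 0.0000 -1.0000 0.0000
    outer loop
      vertex 0.00 0.00 0.00
      vertex 12.35 0.00 11.93
      vertex 0.00 0.00 11.93
    endloop
  endfacet
  facet normal 0.0000 0.8083 0.5888
    outer loop
      vertex 0.00 0.00 11.93
      vertex 12.35 0.00 11.93
      vertex 12.35 8.69 0.00
    endloop
  endfacet
  facet normal 0.0000 0.8083 0.5888
    outer loop
      vertex 0.00 0.00 11.93
      vertex 12.35 8.69 0.00
      vertex 0.00 8.69 0.00
    endloop
  endfacet
  facet normal -1.0000 0.0000 0.0000
    outer loop
      vertex 0.00 0.00 11.93
      vertex 0.00 8.69 0.00
      vertex 0.00 0.00 0.00
    endloop
  endfacet
  facet normal 1.0000 0.0000 0.0000
    outer loop
      vertex 12.35 0.00 0.00
      vertex 12.35 8.69 0.00
      vertex 12.35 0.00 11.93
    endloop
  endfacet
endsolid part

The G0 Z moves step by Δz≈2.98 mm. The G1 loops shrink linearly with z, so the solid tapers from its base footprint up to z≈11.9. Closing with a flat bottom cap and the tapered top and triangulating gives 8 facets — a wedge (ramp): 12.3 × 8.69 mm base, rising to 11.9 mm along the y=0 edge and sloping linearly to z=0 at y=8.69.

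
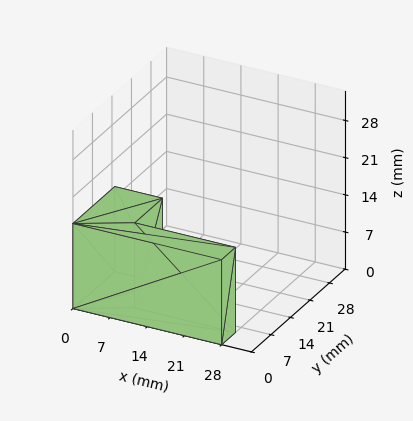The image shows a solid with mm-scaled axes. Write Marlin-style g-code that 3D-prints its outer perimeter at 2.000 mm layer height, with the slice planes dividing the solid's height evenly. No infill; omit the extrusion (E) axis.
Reading the render: the shape is an L-shaped prism: outer 28 × 15 mm, arm thicknesses ≈ 5 mm (horizontal) and 9 mm (vertical), extruded 16 mm in z (dimensions read to the nearest mm from the axis ticks). For the g-code, the solid's height is divided into equal slices at the stated Δz and each level perimeter traced with G1 moves after a G0 lift.

; perimeter-only toolpath
G21 ; units = mm
G90 ; absolute positioning
G28 ; home
; layer 1
G0 Z2.000
G0 X0.000 Y0.000
G1 X28.000 Y0.000
G1 X28.000 Y5.000
G1 X9.000 Y5.000
G1 X9.000 Y15.000
G1 X0.000 Y15.000
G1 X0.000 Y0.000
; layer 2
G0 Z4.000
G0 X0.000 Y0.000
G1 X28.000 Y0.000
G1 X28.000 Y5.000
G1 X9.000 Y5.000
G1 X9.000 Y15.000
G1 X0.000 Y15.000
G1 X0.000 Y0.000
; layer 3
G0 Z6.000
G0 X0.000 Y0.000
G1 X28.000 Y0.000
G1 X28.000 Y5.000
G1 X9.000 Y5.000
G1 X9.000 Y15.000
G1 X0.000 Y15.000
G1 X0.000 Y0.000
; layer 4
G0 Z8.000
G0 X0.000 Y0.000
G1 X28.000 Y0.000
G1 X28.000 Y5.000
G1 X9.000 Y5.000
G1 X9.000 Y15.000
G1 X0.000 Y15.000
G1 X0.000 Y0.000
; layer 5
G0 Z10.000
G0 X0.000 Y0.000
G1 X28.000 Y0.000
G1 X28.000 Y5.000
G1 X9.000 Y5.000
G1 X9.000 Y15.000
G1 X0.000 Y15.000
G1 X0.000 Y0.000
; layer 6
G0 Z12.000
G0 X0.000 Y0.000
G1 X28.000 Y0.000
G1 X28.000 Y5.000
G1 X9.000 Y5.000
G1 X9.000 Y15.000
G1 X0.000 Y15.000
G1 X0.000 Y0.000
; layer 7
G0 Z14.000
G0 X0.000 Y0.000
G1 X28.000 Y0.000
G1 X28.000 Y5.000
G1 X9.000 Y5.000
G1 X9.000 Y15.000
G1 X0.000 Y15.000
G1 X0.000 Y0.000
; layer 8
G0 Z16.000
G0 X0.000 Y0.000
G1 X28.000 Y0.000
G1 X28.000 Y5.000
G1 X9.000 Y5.000
G1 X9.000 Y15.000
G1 X0.000 Y15.000
G1 X0.000 Y0.000
M2 ; end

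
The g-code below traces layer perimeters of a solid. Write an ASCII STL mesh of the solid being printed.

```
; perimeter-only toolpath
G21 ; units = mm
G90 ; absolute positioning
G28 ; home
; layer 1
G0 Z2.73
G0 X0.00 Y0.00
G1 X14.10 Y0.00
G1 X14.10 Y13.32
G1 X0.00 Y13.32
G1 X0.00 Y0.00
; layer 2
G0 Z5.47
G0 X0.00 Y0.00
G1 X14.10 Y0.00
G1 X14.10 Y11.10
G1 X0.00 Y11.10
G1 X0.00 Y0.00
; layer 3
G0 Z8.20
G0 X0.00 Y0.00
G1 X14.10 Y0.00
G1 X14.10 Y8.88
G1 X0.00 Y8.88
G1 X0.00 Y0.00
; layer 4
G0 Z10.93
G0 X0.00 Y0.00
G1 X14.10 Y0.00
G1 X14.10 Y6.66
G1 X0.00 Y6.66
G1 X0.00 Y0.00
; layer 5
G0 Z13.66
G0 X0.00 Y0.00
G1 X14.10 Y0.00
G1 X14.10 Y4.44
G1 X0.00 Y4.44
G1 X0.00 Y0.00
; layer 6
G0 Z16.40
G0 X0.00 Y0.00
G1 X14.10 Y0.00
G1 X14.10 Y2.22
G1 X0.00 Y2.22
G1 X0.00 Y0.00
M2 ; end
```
solid part
  facet normal 0.0000 0.0000 -1.0000
    outer loop
      vertex 14.10 15.54 0.00
      vertex 14.10 0.00 0.00
      vertex 0.00 0.00 0.00
    endloop
  endfacet
  facet normal 0.0000 0.0000 -1.0000
    outer loop
      vertex 0.00 15.54 0.00
      vertex 14.10 15.54 0.00
      vertex 0.00 0.00 0.00
    endloop
  endfacet
  facet normal 0.0000 -1.0000 0.0000
    outer loop
      vertex 0.00 0.00 0.00
      vertex 14.10 0.00 0.00
      vertex 14.10 0.00 19.13
    endloop
  endfacet
  facet normal 0.0000 -1.0000 0.0000
    outer loop
      vertex 0.00 0.00 0.00
      vertex 14.10 0.00 19.13
      vertex 0.00 0.00 19.13
    endloop
  endfacet
  facet normal 0.0000 0.7762 0.6305
    outer loop
      vertex 0.00 0.00 19.13
      vertex 14.10 0.00 19.13
      vertex 14.10 15.54 0.00
    endloop
  endfacet
  facet normal 0.0000 0.7762 0.6305
    outer loop
      vertex 0.00 0.00 19.13
      vertex 14.10 15.54 0.00
      vertex 0.00 15.54 0.00
    endloop
  endfacet
  facet normal -1.0000 0.0000 0.0000
    outer loop
      vertex 0.00 0.00 19.13
      vertex 0.00 15.54 0.00
      vertex 0.00 0.00 0.00
    endloop
  endfacet
  facet normal 1.0000 0.0000 0.0000
    outer loop
      vertex 14.10 0.00 0.00
      vertex 14.10 15.54 0.00
      vertex 14.10 0.00 19.13
    endloop
  endfacet
endsolid part

The G0 Z moves step by Δz≈2.73 mm. The G1 loops shrink linearly with z, so the solid tapers from its base footprint up to z≈19.1. Closing with a flat bottom cap and the tapered top and triangulating gives 8 facets — a wedge (ramp): 14.1 × 15.5 mm base, rising to 19.1 mm along the y=0 edge and sloping linearly to z=0 at y=15.5.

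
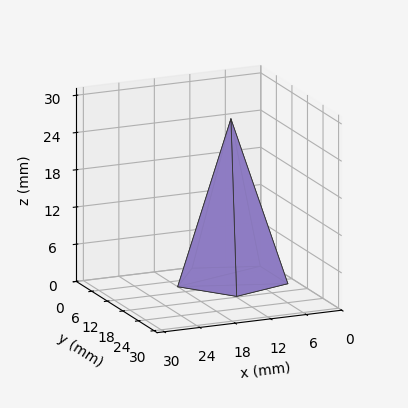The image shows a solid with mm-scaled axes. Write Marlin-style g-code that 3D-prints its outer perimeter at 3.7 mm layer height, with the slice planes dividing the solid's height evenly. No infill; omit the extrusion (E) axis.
Reading the render: the shape is a regular 5-sided pyramid, base circumscribed radius ≈ 9 mm, apex at z ≈ 26 mm (dimensions read to the nearest mm from the axis ticks). For the g-code, the solid's height is divided into equal slices at the stated Δz and each level perimeter traced with G1 moves after a G0 lift.

; perimeter-only toolpath
G21 ; units = mm
G90 ; absolute positioning
G28 ; home
; layer 1
G0 Z3.7
G0 X16.7 Y9.0
G1 X11.4 Y16.4
G1 X2.7 Y13.5
G1 X2.7 Y4.5
G1 X11.4 Y1.6
G1 X16.7 Y9.0
; layer 2
G0 Z7.4
G0 X15.4 Y9.0
G1 X11.0 Y15.1
G1 X3.8 Y12.8
G1 X3.8 Y5.2
G1 X11.0 Y2.9
G1 X15.4 Y9.0
; layer 3
G0 Z11.1
G0 X14.1 Y9.0
G1 X10.6 Y13.9
G1 X4.8 Y12.0
G1 X4.8 Y6.0
G1 X10.6 Y4.1
G1 X14.1 Y9.0
; layer 4
G0 Z14.9
G0 X12.9 Y9.0
G1 X10.2 Y12.7
G1 X5.9 Y11.3
G1 X5.9 Y6.7
G1 X10.2 Y5.3
G1 X12.9 Y9.0
; layer 5
G0 Z18.6
G0 X11.6 Y9.0
G1 X9.8 Y11.5
G1 X6.9 Y10.5
G1 X6.9 Y7.5
G1 X9.8 Y6.5
G1 X11.6 Y9.0
; layer 6
G0 Z22.3
G0 X10.3 Y9.0
G1 X9.4 Y10.2
G1 X8.0 Y9.8
G1 X8.0 Y8.2
G1 X9.4 Y7.8
G1 X10.3 Y9.0
M2 ; end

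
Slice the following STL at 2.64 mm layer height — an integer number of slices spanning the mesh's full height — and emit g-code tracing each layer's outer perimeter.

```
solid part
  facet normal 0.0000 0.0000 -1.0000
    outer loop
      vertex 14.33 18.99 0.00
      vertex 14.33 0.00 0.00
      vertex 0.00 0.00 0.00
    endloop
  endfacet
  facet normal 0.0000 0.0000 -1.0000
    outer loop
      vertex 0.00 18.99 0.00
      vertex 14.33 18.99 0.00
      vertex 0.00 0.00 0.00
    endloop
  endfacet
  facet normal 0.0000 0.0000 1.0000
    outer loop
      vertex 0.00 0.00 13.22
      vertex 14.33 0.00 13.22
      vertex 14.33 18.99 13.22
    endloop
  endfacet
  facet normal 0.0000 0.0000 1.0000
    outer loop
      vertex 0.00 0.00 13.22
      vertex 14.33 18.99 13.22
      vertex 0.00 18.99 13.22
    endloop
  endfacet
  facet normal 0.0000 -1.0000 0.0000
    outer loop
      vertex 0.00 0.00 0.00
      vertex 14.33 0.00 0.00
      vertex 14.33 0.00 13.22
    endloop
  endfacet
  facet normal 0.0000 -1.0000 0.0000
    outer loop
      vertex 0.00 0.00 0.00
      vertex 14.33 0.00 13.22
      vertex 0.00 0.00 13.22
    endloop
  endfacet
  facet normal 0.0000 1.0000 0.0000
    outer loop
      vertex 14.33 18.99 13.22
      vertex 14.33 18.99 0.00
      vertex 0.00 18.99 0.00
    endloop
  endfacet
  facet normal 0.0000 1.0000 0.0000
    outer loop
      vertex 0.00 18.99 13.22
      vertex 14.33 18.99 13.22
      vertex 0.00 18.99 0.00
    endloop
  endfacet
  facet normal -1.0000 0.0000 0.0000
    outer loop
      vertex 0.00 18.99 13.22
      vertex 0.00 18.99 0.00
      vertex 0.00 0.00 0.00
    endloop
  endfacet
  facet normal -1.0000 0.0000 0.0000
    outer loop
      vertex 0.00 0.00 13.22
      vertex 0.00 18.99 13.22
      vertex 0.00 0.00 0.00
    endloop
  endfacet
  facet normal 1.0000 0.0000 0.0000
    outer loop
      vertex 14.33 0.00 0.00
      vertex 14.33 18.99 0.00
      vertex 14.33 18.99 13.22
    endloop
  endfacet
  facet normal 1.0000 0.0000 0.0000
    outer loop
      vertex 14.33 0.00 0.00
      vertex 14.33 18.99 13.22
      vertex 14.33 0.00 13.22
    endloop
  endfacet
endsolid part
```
; perimeter-only toolpath
G21 ; units = mm
G90 ; absolute positioning
G28 ; home
; layer 1
G0 Z2.64
G0 X0.00 Y0.00
G1 X14.33 Y0.00
G1 X14.33 Y18.99
G1 X0.00 Y18.99
G1 X0.00 Y0.00
; layer 2
G0 Z5.29
G0 X0.00 Y0.00
G1 X14.33 Y0.00
G1 X14.33 Y18.99
G1 X0.00 Y18.99
G1 X0.00 Y0.00
; layer 3
G0 Z7.93
G0 X0.00 Y0.00
G1 X14.33 Y0.00
G1 X14.33 Y18.99
G1 X0.00 Y18.99
G1 X0.00 Y0.00
; layer 4
G0 Z10.58
G0 X0.00 Y0.00
G1 X14.33 Y0.00
G1 X14.33 Y18.99
G1 X0.00 Y18.99
G1 X0.00 Y0.00
; layer 5
G0 Z13.22
G0 X0.00 Y0.00
G1 X14.33 Y0.00
G1 X14.33 Y18.99
G1 X0.00 Y18.99
G1 X0.00 Y0.00
M2 ; end

The solid is a rectangular box, roughly 14.3 × 19 mm footprint and 13.2 mm tall. Slicing at Δz = 2.64 mm — 5 equal slices spanning the solid's height, so layer i sits at z = i·h/5 — gives 5 non-empty perimeters. Each is a 4-segment closed polygon; G0 lifts to the layer z and rapids to the start vertex, then G1 traces the edges.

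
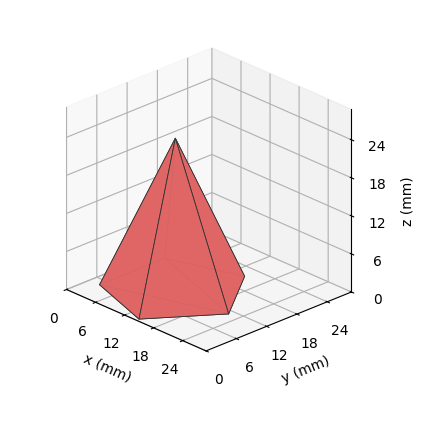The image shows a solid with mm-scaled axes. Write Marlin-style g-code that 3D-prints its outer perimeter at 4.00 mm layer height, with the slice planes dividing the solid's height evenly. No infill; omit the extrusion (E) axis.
Reading the render: the shape is a regular 5-sided pyramid, base circumscribed radius ≈ 11 mm, apex at z ≈ 24 mm (dimensions read to the nearest mm from the axis ticks). For the g-code, the solid's height is divided into equal slices at the stated Δz and each level perimeter traced with G1 moves after a G0 lift.

; perimeter-only toolpath
G21 ; units = mm
G90 ; absolute positioning
G28 ; home
; layer 1
G0 Z4.00
G0 X20.17 Y11.00
G1 X13.83 Y19.72
G1 X3.58 Y16.39
G1 X3.58 Y5.61
G1 X13.83 Y2.28
G1 X20.17 Y11.00
; layer 2
G0 Z8.00
G0 X18.33 Y11.00
G1 X13.27 Y17.97
G1 X5.07 Y15.31
G1 X5.07 Y6.69
G1 X13.27 Y4.03
G1 X18.33 Y11.00
; layer 3
G0 Z12.00
G0 X16.50 Y11.00
G1 X12.70 Y16.23
G1 X6.55 Y14.23
G1 X6.55 Y7.77
G1 X12.70 Y5.77
G1 X16.50 Y11.00
; layer 4
G0 Z16.00
G0 X14.67 Y11.00
G1 X12.13 Y14.49
G1 X8.03 Y13.16
G1 X8.03 Y8.84
G1 X12.13 Y7.51
G1 X14.67 Y11.00
; layer 5
G0 Z20.00
G0 X12.83 Y11.00
G1 X11.57 Y12.74
G1 X9.52 Y12.08
G1 X9.52 Y9.92
G1 X11.57 Y9.26
G1 X12.83 Y11.00
M2 ; end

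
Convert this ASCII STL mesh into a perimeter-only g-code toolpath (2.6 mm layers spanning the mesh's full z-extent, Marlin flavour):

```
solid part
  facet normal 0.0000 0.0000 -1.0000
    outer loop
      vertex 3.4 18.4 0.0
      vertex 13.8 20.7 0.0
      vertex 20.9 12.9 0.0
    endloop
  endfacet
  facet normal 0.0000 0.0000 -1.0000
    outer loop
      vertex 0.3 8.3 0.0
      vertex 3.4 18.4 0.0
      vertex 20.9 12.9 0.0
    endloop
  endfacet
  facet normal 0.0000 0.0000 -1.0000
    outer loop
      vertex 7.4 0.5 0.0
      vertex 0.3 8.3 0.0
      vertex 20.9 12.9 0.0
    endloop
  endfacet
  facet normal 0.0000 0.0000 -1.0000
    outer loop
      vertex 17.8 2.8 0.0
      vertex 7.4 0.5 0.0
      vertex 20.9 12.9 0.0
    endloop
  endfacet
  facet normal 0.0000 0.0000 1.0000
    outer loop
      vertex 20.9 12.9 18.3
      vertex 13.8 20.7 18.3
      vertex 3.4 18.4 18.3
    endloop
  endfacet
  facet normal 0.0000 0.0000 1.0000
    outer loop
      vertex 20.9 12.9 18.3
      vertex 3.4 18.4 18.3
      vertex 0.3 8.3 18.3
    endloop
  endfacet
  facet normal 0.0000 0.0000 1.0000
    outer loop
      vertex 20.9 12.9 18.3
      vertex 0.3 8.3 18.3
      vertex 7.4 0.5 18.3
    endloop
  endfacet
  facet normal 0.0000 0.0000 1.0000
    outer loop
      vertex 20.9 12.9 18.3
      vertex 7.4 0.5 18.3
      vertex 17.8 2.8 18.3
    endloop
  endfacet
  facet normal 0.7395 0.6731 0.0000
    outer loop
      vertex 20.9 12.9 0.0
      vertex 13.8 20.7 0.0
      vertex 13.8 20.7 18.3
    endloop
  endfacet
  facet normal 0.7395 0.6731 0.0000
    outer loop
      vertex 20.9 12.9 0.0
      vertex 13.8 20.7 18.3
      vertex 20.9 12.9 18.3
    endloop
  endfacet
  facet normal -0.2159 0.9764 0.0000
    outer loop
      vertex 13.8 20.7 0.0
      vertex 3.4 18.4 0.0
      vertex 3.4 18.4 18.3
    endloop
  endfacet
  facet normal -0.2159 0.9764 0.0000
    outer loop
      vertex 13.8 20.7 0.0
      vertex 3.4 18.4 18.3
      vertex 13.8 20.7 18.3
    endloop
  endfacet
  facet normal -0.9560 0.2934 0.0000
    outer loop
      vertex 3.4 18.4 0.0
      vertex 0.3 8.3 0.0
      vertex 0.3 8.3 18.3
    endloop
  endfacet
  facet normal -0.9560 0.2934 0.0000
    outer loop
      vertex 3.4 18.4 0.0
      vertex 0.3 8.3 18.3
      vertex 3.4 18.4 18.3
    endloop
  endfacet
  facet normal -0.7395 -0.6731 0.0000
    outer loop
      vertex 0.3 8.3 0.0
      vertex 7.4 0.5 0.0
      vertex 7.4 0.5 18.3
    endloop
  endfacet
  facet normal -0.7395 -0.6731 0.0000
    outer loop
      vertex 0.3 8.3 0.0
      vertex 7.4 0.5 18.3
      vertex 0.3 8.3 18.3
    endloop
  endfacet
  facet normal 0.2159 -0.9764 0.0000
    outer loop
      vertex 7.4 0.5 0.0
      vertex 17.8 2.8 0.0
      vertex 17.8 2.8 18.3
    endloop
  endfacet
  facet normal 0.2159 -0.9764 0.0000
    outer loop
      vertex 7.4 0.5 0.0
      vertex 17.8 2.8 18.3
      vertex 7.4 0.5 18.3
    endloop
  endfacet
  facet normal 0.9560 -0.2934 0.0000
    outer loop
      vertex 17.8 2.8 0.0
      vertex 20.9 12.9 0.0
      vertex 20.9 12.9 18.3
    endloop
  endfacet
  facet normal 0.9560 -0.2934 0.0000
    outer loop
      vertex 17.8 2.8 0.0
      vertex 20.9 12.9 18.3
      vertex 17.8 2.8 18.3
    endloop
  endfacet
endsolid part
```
; perimeter-only toolpath
G21 ; units = mm
G90 ; absolute positioning
G28 ; home
; layer 1
G0 Z2.6
G0 X20.9 Y12.9
G1 X13.8 Y20.7
G1 X3.4 Y18.4
G1 X0.3 Y8.3
G1 X7.4 Y0.5
G1 X17.8 Y2.8
G1 X20.9 Y12.9
; layer 2
G0 Z5.2
G0 X20.9 Y12.9
G1 X13.8 Y20.7
G1 X3.4 Y18.4
G1 X0.3 Y8.3
G1 X7.4 Y0.5
G1 X17.8 Y2.8
G1 X20.9 Y12.9
; layer 3
G0 Z7.8
G0 X20.9 Y12.9
G1 X13.8 Y20.7
G1 X3.4 Y18.4
G1 X0.3 Y8.3
G1 X7.4 Y0.5
G1 X17.8 Y2.8
G1 X20.9 Y12.9
; layer 4
G0 Z10.5
G0 X20.9 Y12.9
G1 X13.8 Y20.7
G1 X3.4 Y18.4
G1 X0.3 Y8.3
G1 X7.4 Y0.5
G1 X17.8 Y2.8
G1 X20.9 Y12.9
; layer 5
G0 Z13.1
G0 X20.9 Y12.9
G1 X13.8 Y20.7
G1 X3.4 Y18.4
G1 X0.3 Y8.3
G1 X7.4 Y0.5
G1 X17.8 Y2.8
G1 X20.9 Y12.9
; layer 6
G0 Z15.7
G0 X20.9 Y12.9
G1 X13.8 Y20.7
G1 X3.4 Y18.4
G1 X0.3 Y8.3
G1 X7.4 Y0.5
G1 X17.8 Y2.8
G1 X20.9 Y12.9
; layer 7
G0 Z18.3
G0 X20.9 Y12.9
G1 X13.8 Y20.7
G1 X3.4 Y18.4
G1 X0.3 Y8.3
G1 X7.4 Y0.5
G1 X17.8 Y2.8
G1 X20.9 Y12.9
M2 ; end

The solid is a regular 6-sided prism (a cylinder approximated with 6 flat sides), circumscribed radius ≈ 10.6 mm, height ≈ 18.3 mm. Slicing at Δz = 2.6 mm — 7 equal slices spanning the solid's height, so layer i sits at z = i·h/7 — gives 7 non-empty perimeters. Each is a 6-segment closed polygon; G0 lifts to the layer z and rapids to the start vertex, then G1 traces the edges.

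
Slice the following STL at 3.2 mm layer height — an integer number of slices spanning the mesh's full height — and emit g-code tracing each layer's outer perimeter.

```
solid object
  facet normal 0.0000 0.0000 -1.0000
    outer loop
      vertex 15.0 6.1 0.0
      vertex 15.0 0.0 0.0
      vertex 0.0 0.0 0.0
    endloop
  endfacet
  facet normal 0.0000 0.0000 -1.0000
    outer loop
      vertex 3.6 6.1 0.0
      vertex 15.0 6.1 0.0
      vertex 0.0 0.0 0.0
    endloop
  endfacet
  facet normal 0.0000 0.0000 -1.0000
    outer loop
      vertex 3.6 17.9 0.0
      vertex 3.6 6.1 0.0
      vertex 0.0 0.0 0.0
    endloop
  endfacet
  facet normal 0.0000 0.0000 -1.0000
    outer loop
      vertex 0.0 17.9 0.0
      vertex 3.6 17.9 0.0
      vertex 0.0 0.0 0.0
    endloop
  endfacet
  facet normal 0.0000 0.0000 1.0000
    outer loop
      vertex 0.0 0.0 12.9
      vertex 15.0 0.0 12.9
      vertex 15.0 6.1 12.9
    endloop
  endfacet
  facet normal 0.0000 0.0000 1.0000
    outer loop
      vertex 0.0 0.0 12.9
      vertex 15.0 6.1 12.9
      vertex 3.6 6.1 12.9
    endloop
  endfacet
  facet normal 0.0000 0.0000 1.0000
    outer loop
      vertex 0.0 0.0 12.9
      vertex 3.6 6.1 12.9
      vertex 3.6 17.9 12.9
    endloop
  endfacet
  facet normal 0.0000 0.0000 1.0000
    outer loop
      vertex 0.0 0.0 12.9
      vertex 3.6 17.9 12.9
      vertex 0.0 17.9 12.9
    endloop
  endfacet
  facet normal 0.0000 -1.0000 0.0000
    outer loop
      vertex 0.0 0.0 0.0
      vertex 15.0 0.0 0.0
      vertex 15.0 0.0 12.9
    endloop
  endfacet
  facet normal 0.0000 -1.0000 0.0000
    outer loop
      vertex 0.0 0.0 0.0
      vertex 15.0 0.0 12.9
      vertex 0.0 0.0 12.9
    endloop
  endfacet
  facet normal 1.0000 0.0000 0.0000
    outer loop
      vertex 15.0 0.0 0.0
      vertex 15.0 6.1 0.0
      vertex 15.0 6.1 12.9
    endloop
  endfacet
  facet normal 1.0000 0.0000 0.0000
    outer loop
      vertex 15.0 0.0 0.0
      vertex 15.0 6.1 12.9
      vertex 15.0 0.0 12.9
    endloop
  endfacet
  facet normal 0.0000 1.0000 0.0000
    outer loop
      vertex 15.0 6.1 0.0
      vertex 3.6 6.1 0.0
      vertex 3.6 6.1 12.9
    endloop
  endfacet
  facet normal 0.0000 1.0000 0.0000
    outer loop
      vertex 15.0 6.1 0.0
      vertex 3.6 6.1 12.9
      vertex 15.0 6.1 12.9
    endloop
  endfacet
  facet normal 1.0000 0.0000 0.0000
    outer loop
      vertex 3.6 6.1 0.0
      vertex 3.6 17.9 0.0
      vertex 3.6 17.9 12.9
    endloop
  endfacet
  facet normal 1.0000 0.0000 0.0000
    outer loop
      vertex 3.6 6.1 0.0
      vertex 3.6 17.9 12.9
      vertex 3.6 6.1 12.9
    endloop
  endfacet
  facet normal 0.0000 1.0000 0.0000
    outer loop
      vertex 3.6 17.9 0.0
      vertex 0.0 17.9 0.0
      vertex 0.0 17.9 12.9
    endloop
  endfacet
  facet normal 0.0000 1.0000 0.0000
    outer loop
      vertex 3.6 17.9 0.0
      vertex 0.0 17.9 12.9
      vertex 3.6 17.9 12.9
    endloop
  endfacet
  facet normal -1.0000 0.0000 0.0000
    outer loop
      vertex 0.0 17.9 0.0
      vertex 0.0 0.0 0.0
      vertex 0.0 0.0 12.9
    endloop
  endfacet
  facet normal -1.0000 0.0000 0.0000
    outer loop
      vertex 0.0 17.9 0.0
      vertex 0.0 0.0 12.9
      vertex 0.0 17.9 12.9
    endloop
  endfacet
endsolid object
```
; perimeter-only toolpath
G21 ; units = mm
G90 ; absolute positioning
G28 ; home
; layer 1
G0 Z3.2
G0 X0.0 Y0.0
G1 X15.0 Y0.0
G1 X15.0 Y6.1
G1 X3.6 Y6.1
G1 X3.6 Y17.9
G1 X0.0 Y17.9
G1 X0.0 Y0.0
; layer 2
G0 Z6.5
G0 X0.0 Y0.0
G1 X15.0 Y0.0
G1 X15.0 Y6.1
G1 X3.6 Y6.1
G1 X3.6 Y17.9
G1 X0.0 Y17.9
G1 X0.0 Y0.0
; layer 3
G0 Z9.7
G0 X0.0 Y0.0
G1 X15.0 Y0.0
G1 X15.0 Y6.1
G1 X3.6 Y6.1
G1 X3.6 Y17.9
G1 X0.0 Y17.9
G1 X0.0 Y0.0
; layer 4
G0 Z12.9
G0 X0.0 Y0.0
G1 X15.0 Y0.0
G1 X15.0 Y6.1
G1 X3.6 Y6.1
G1 X3.6 Y17.9
G1 X0.0 Y17.9
G1 X0.0 Y0.0
M2 ; end

The solid is an L-shaped prism: outer 15 × 17.9 mm, arm thicknesses ≈ 6.1 mm (horizontal) and 3.6 mm (vertical), extruded 12.9 mm in z. Slicing at Δz = 3.2 mm — 4 equal slices spanning the solid's height, so layer i sits at z = i·h/4 — gives 4 non-empty perimeters. Each is a 6-segment closed polygon; G0 lifts to the layer z and rapids to the start vertex, then G1 traces the edges.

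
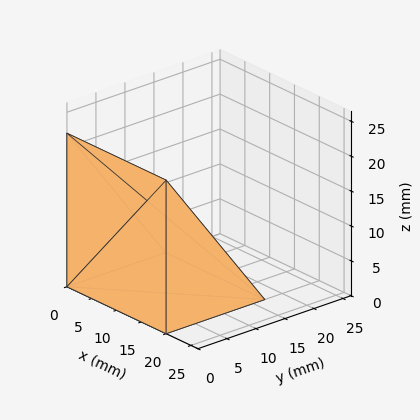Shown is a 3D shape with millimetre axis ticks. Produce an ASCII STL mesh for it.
Reading the render: the shape is a wedge (ramp): 20 × 17 mm base, rising to 22 mm along the y=0 edge and sloping linearly to z=0 at y=17 (dimensions read to the nearest mm from the axis ticks). For the STL, each face is triangulated and given an outward normal.

solid part
  facet normal 0.0000 0.0000 -1.0000
    outer loop
      vertex 20.0 17.0 0.0
      vertex 20.0 0.0 0.0
      vertex 0.0 0.0 0.0
    endloop
  endfacet
  facet normal 0.0000 0.0000 -1.0000
    outer loop
      vertex 0.0 17.0 0.0
      vertex 20.0 17.0 0.0
      vertex 0.0 0.0 0.0
    endloop
  endfacet
  facet normal 0.0000 -1.0000 0.0000
    outer loop
      vertex 0.0 0.0 0.0
      vertex 20.0 0.0 0.0
      vertex 20.0 0.0 22.0
    endloop
  endfacet
  facet normal 0.0000 -1.0000 0.0000
    outer loop
      vertex 0.0 0.0 0.0
      vertex 20.0 0.0 22.0
      vertex 0.0 0.0 22.0
    endloop
  endfacet
  facet normal 0.0000 0.7913 0.6114
    outer loop
      vertex 0.0 0.0 22.0
      vertex 20.0 0.0 22.0
      vertex 20.0 17.0 0.0
    endloop
  endfacet
  facet normal 0.0000 0.7913 0.6114
    outer loop
      vertex 0.0 0.0 22.0
      vertex 20.0 17.0 0.0
      vertex 0.0 17.0 0.0
    endloop
  endfacet
  facet normal -1.0000 0.0000 0.0000
    outer loop
      vertex 0.0 0.0 22.0
      vertex 0.0 17.0 0.0
      vertex 0.0 0.0 0.0
    endloop
  endfacet
  facet normal 1.0000 0.0000 0.0000
    outer loop
      vertex 20.0 0.0 0.0
      vertex 20.0 17.0 0.0
      vertex 20.0 0.0 22.0
    endloop
  endfacet
endsolid part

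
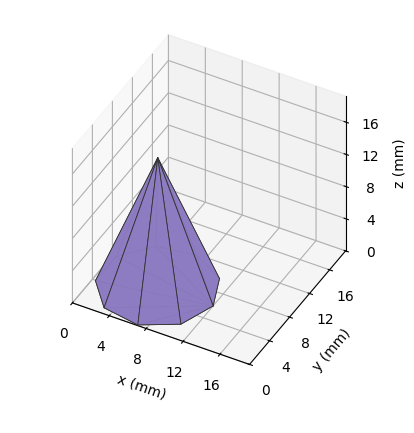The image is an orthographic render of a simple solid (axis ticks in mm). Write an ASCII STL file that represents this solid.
Reading the render: the shape is a regular 9-sided pyramid, base circumscribed radius ≈ 6 mm, apex at z ≈ 16 mm (dimensions read to the nearest mm from the axis ticks). For the STL, each face is triangulated and given an outward normal.

solid part
  facet normal 0.0000 0.0000 -1.0000
    outer loop
      vertex 7.042 11.909 0.000
      vertex 10.596 9.857 0.000
      vertex 12.000 6.000 0.000
    endloop
  endfacet
  facet normal 0.0000 0.0000 -1.0000
    outer loop
      vertex 3.000 11.196 0.000
      vertex 7.042 11.909 0.000
      vertex 12.000 6.000 0.000
    endloop
  endfacet
  facet normal 0.0000 0.0000 -1.0000
    outer loop
      vertex 0.362 8.052 0.000
      vertex 3.000 11.196 0.000
      vertex 12.000 6.000 0.000
    endloop
  endfacet
  facet normal 0.0000 0.0000 -1.0000
    outer loop
      vertex 0.362 3.948 0.000
      vertex 0.362 8.052 0.000
      vertex 12.000 6.000 0.000
    endloop
  endfacet
  facet normal 0.0000 0.0000 -1.0000
    outer loop
      vertex 3.000 0.804 0.000
      vertex 0.362 3.948 0.000
      vertex 12.000 6.000 0.000
    endloop
  endfacet
  facet normal 0.0000 0.0000 -1.0000
    outer loop
      vertex 7.042 0.091 0.000
      vertex 3.000 0.804 0.000
      vertex 12.000 6.000 0.000
    endloop
  endfacet
  facet normal 0.0000 0.0000 -1.0000
    outer loop
      vertex 10.596 2.143 0.000
      vertex 7.042 0.091 0.000
      vertex 12.000 6.000 0.000
    endloop
  endfacet
  facet normal 0.8863 0.3226 0.3323
    outer loop
      vertex 12.000 6.000 0.000
      vertex 10.596 9.857 0.000
      vertex 6.000 6.000 16.000
    endloop
  endfacet
  facet normal 0.4716 0.8168 0.3324
    outer loop
      vertex 10.596 9.857 0.000
      vertex 7.042 11.909 0.000
      vertex 6.000 6.000 16.000
    endloop
  endfacet
  facet normal -0.1638 0.9288 0.3324
    outer loop
      vertex 7.042 11.909 0.000
      vertex 3.000 11.196 0.000
      vertex 6.000 6.000 16.000
    endloop
  endfacet
  facet normal -0.7225 0.6062 0.3323
    outer loop
      vertex 3.000 11.196 0.000
      vertex 0.362 8.052 0.000
      vertex 6.000 6.000 16.000
    endloop
  endfacet
  facet normal -0.9432 0.0000 0.3323
    outer loop
      vertex 0.362 8.052 0.000
      vertex 0.362 3.948 0.000
      vertex 6.000 6.000 16.000
    endloop
  endfacet
  facet normal -0.7225 -0.6062 0.3323
    outer loop
      vertex 0.362 3.948 0.000
      vertex 3.000 0.804 0.000
      vertex 6.000 6.000 16.000
    endloop
  endfacet
  facet normal -0.1638 -0.9288 0.3324
    outer loop
      vertex 3.000 0.804 0.000
      vertex 7.042 0.091 0.000
      vertex 6.000 6.000 16.000
    endloop
  endfacet
  facet normal 0.4716 -0.8168 0.3324
    outer loop
      vertex 7.042 0.091 0.000
      vertex 10.596 2.143 0.000
      vertex 6.000 6.000 16.000
    endloop
  endfacet
  facet normal 0.8863 -0.3226 0.3323
    outer loop
      vertex 10.596 2.143 0.000
      vertex 12.000 6.000 0.000
      vertex 6.000 6.000 16.000
    endloop
  endfacet
endsolid part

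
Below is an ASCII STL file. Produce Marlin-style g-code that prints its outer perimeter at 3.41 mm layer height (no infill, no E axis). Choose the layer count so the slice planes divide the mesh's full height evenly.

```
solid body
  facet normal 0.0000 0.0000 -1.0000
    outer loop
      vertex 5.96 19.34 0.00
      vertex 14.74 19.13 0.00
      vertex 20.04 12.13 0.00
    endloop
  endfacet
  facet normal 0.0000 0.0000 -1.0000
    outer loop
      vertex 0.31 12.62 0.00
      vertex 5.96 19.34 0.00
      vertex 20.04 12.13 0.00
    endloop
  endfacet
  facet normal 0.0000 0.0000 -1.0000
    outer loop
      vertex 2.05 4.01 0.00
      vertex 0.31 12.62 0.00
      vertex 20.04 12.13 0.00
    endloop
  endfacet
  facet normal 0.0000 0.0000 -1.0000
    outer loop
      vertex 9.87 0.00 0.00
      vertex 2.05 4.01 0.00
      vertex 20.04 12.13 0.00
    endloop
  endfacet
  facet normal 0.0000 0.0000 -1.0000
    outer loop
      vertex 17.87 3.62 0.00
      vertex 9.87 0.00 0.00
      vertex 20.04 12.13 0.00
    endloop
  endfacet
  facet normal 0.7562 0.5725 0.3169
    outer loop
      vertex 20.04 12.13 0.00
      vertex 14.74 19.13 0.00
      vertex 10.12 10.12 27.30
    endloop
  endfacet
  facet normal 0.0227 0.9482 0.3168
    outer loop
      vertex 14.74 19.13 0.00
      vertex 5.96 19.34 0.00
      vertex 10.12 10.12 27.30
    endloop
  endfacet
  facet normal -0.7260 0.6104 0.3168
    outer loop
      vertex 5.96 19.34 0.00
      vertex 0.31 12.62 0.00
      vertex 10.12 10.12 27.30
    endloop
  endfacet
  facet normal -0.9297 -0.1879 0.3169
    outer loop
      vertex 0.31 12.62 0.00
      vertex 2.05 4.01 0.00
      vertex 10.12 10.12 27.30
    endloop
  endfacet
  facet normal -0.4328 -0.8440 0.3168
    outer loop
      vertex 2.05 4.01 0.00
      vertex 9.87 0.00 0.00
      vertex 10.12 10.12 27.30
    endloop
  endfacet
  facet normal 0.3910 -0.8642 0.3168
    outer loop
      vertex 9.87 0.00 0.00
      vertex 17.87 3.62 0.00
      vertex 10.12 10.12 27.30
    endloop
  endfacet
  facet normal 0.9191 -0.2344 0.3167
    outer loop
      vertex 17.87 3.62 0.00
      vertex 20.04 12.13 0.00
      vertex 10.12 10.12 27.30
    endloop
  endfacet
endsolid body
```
; perimeter-only toolpath
G21 ; units = mm
G90 ; absolute positioning
G28 ; home
; layer 1
G0 Z3.41
G0 X18.80 Y11.88
G1 X14.16 Y18.00
G1 X6.48 Y18.19
G1 X1.54 Y12.31
G1 X3.06 Y4.77
G1 X9.90 Y1.26
G1 X16.90 Y4.43
G1 X18.80 Y11.88
; layer 2
G0 Z6.83
G0 X17.56 Y11.63
G1 X13.58 Y16.88
G1 X7.00 Y17.04
G1 X2.76 Y11.99
G1 X4.07 Y5.54
G1 X9.93 Y2.53
G1 X15.93 Y5.24
G1 X17.56 Y11.63
; layer 3
G0 Z10.24
G0 X16.32 Y11.38
G1 X13.01 Y15.75
G1 X7.52 Y15.88
G1 X3.99 Y11.68
G1 X5.08 Y6.30
G1 X9.96 Y3.79
G1 X14.96 Y6.06
G1 X16.32 Y11.38
; layer 4
G0 Z13.65
G0 X15.08 Y11.12
G1 X12.43 Y14.62
G1 X8.04 Y14.73
G1 X5.21 Y11.37
G1 X6.08 Y7.06
G1 X9.99 Y5.06
G1 X14.00 Y6.87
G1 X15.08 Y11.12
; layer 5
G0 Z17.06
G0 X13.84 Y10.87
G1 X11.85 Y13.50
G1 X8.56 Y13.58
G1 X6.44 Y11.06
G1 X7.09 Y7.83
G1 X10.03 Y6.32
G1 X13.03 Y7.68
G1 X13.84 Y10.87
; layer 6
G0 Z20.48
G0 X12.60 Y10.62
G1 X11.28 Y12.37
G1 X9.08 Y12.43
G1 X7.67 Y10.74
G1 X8.10 Y8.59
G1 X10.06 Y7.59
G1 X12.06 Y8.49
G1 X12.60 Y10.62
; layer 7
G0 Z23.89
G0 X11.36 Y10.37
G1 X10.70 Y11.25
G1 X9.60 Y11.27
G1 X8.89 Y10.43
G1 X9.11 Y9.36
G1 X10.09 Y8.85
G1 X11.09 Y9.31
G1 X11.36 Y10.37
M2 ; end

The solid is a regular 7-sided pyramid, base circumscribed radius ≈ 10.1 mm, apex at z ≈ 27.3 mm. Slicing at Δz = 3.41 mm — 8 equal slices spanning the solid's height, so layer i sits at z = i·h/8 — gives 7 non-empty perimeters. Each is a 7-segment closed polygon; G0 lifts to the layer z and rapids to the start vertex, then G1 traces the edges. The cross-section shrinks linearly with z (the slice at the apex is degenerate and omitted).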